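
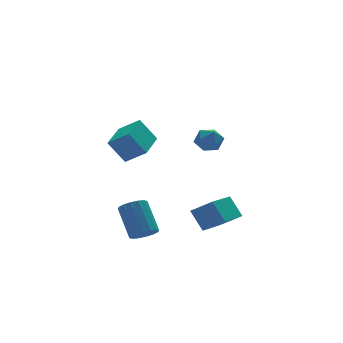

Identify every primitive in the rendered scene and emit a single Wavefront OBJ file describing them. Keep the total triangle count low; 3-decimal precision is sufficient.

v 0.834 -4.135 -1.978
v 1.535 -4.796 -1.297
v 0.607 -3.43 -1.06
v 1.308 -4.091 -0.379
v 2.232 -3.109 -2.421
v 2.933 -3.77 -1.74
v 2.005 -2.404 -1.503
v 2.706 -3.065 -0.822
v -2.112 -4.571 -1.303
v -1.749 -4.957 -0.944
v -1.725 -3.816 0.261
v -2.088 -3.429 -0.097
v -1.534 -4.776 -1.119
v -1.51 -3.635 0.086
v -1.474 -4.54 -1.344
v -1.45 -3.399 -0.139
v -1.585 -4.313 -1.558
v -1.561 -3.171 -0.352
v -1.837 -4.154 -1.703
v -1.813 -3.013 -0.498
v -2.163 -4.107 -1.741
v -2.138 -2.966 -0.536
v -2.475 -4.184 -1.661
v -2.451 -3.043 -0.456
v -2.69 -4.365 -1.486
v -2.666 -3.224 -0.281
v -2.75 -4.601 -1.261
v -2.726 -3.46 -0.056
v -2.639 -4.829 -1.048
v -2.615 -3.687 0.158
v -2.387 -4.987 -0.902
v -2.363 -3.846 0.303
v -2.062 -5.034 -0.864
v -2.037 -3.893 0.341
v -2.2 -2.985 2.258
v -1.536 -3.634 2.901
v -2.794 -2.561 3.298
v -2.129 -3.21 3.941
v -1.091 -1.73 2.379
v -0.426 -2.379 3.022
v -1.684 -1.306 3.419
v -1.02 -1.955 4.062
v 3.788 1.58 0.808
v 4.22 1.202 1.269
v 3.34 0.558 0.391
v 3.772 0.18 0.852
v 3.215 0.582 1.116
v 3.492 1.213 1.374
v 4.068 0.547 0.286
v 4.345 1.178 0.544
v 4.394 0.564 0.946
v 3.866 0.585 1.459
v 3.694 1.175 0.201
v 3.166 1.196 0.714
f 2 4 1
f 5 2 1
f 1 4 3
f 3 5 1
f 2 8 4
f 6 2 5
f 6 8 2
f 4 8 3
f 7 5 3
f 3 8 7
f 7 6 5
f 8 6 7
f 10 9 13
f 10 13 11
f 11 13 14
f 11 14 12
f 13 9 15
f 13 15 14
f 14 15 16
f 14 16 12
f 15 9 17
f 15 17 16
f 16 17 18
f 16 18 12
f 17 9 19
f 17 19 18
f 18 19 20
f 18 20 12
f 19 9 21
f 19 21 20
f 20 21 22
f 20 22 12
f 21 9 23
f 21 23 22
f 22 23 24
f 22 24 12
f 23 9 25
f 23 25 24
f 24 25 26
f 24 26 12
f 25 9 27
f 25 27 26
f 26 27 28
f 26 28 12
f 27 9 29
f 27 29 28
f 28 29 30
f 28 30 12
f 29 9 31
f 29 31 30
f 30 31 32
f 30 32 12
f 31 9 33
f 31 33 32
f 32 33 34
f 32 34 12
f 33 9 10
f 33 10 34
f 34 10 11
f 34 11 12
f 36 38 35
f 39 36 35
f 35 38 37
f 37 39 35
f 36 42 38
f 40 36 39
f 40 42 36
f 38 42 37
f 41 39 37
f 37 42 41
f 41 40 39
f 42 40 41
f 43 54 48
f 43 48 44
f 43 44 50
f 43 50 53
f 43 53 54
f 44 48 52
f 48 54 47
f 54 53 45
f 53 50 49
f 50 44 51
f 46 52 47
f 46 47 45
f 46 45 49
f 46 49 51
f 46 51 52
f 47 52 48
f 45 47 54
f 49 45 53
f 51 49 50
f 52 51 44



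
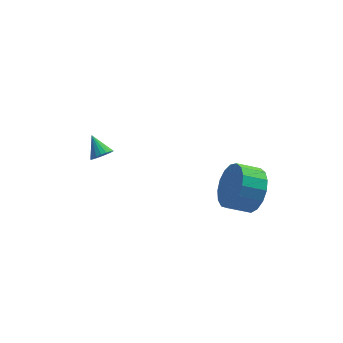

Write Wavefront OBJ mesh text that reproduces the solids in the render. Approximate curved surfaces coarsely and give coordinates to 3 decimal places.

v 3.987 -3.242 2.583
v 4.439 -3.54 3.505
v 3.446 -3.515 4
v 2.993 -3.218 3.077
v 4.459 -3.029 3.519
v 3.465 -3.004 4.014
v 4.37 -2.566 3.318
v 3.377 -2.541 3.813
v 4.193 -2.258 2.948
v 3.2 -2.234 3.443
v 3.97 -2.176 2.495
v 2.976 -2.151 2.99
v 3.75 -2.338 2.062
v 2.756 -2.313 2.557
v 3.584 -2.707 1.748
v 2.591 -2.683 2.243
v 3.511 -3.199 1.625
v 2.517 -3.174 2.12
v 3.546 -3.701 1.722
v 2.553 -3.676 2.217
v 3.683 -4.097 2.016
v 2.69 -4.073 2.511
v 3.889 -4.298 2.439
v 2.896 -4.274 2.934
v 4.117 -4.257 2.896
v 3.124 -4.232 3.391
v 4.316 -3.983 3.28
v 3.323 -3.959 3.775
v -1.512 1.776 0.865
v -1.062 2.047 0.738
v -1.828 2.604 1.515
v -1.218 2.119 0.57
v -1.432 2.124 0.46
v -1.661 2.059 0.43
v -1.861 1.939 0.487
v -1.992 1.786 0.618
v -2.028 1.631 0.798
v -1.961 1.504 0.992
v -1.806 1.432 1.16
v -1.592 1.427 1.27
v -1.362 1.492 1.299
v -1.162 1.613 1.243
v -1.031 1.766 1.112
v -0.996 1.921 0.931
f 2 1 5
f 2 5 3
f 3 5 6
f 3 6 4
f 5 1 7
f 5 7 6
f 6 7 8
f 6 8 4
f 7 1 9
f 7 9 8
f 8 9 10
f 8 10 4
f 9 1 11
f 9 11 10
f 10 11 12
f 10 12 4
f 11 1 13
f 11 13 12
f 12 13 14
f 12 14 4
f 13 1 15
f 13 15 14
f 14 15 16
f 14 16 4
f 15 1 17
f 15 17 16
f 16 17 18
f 16 18 4
f 17 1 19
f 17 19 18
f 18 19 20
f 18 20 4
f 19 1 21
f 19 21 20
f 20 21 22
f 20 22 4
f 21 1 23
f 21 23 22
f 22 23 24
f 22 24 4
f 23 1 25
f 23 25 24
f 24 25 26
f 24 26 4
f 25 1 27
f 25 27 26
f 26 27 28
f 26 28 4
f 27 1 2
f 27 2 28
f 28 2 3
f 28 3 4
f 30 29 32
f 30 32 31
f 32 29 33
f 32 33 31
f 33 29 34
f 33 34 31
f 34 29 35
f 34 35 31
f 35 29 36
f 35 36 31
f 36 29 37
f 36 37 31
f 37 29 38
f 37 38 31
f 38 29 39
f 38 39 31
f 39 29 40
f 39 40 31
f 40 29 41
f 40 41 31
f 41 29 42
f 41 42 31
f 42 29 43
f 42 43 31
f 43 29 44
f 43 44 31
f 44 29 30
f 44 30 31



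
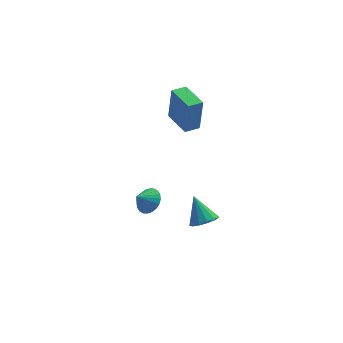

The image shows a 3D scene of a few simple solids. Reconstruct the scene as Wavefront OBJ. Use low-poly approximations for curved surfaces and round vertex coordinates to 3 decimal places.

v -0.096 -3.838 -2.59
v 0.716 -3.894 -2.257
v -0.604 -2.882 -1.19
v 0.709 -3.486 -2.539
v 0.445 -3.19 -2.837
v 0.01 -3.099 -3.056
v -0.459 -3.243 -3.128
v -0.813 -3.576 -3.029
v -0.939 -3.992 -2.79
v -0.798 -4.359 -2.488
v -0.434 -4.561 -2.219
v 0.037 -4.533 -2.067
v 0.466 -4.285 -2.081
v -2.969 -0.65 -3.58
v -2.604 -0.076 -3.006
v -3.691 -0.97 -2.8
v -2.849 0.122 -3.152
v -3.113 0.201 -3.364
v -3.355 0.152 -3.608
v -3.537 -0.02 -3.848
v -3.634 -0.288 -4.047
v -3.629 -0.611 -4.175
v -3.523 -0.939 -4.213
v -3.333 -1.224 -4.154
v -3.088 -1.421 -4.007
v -2.824 -1.501 -3.796
v -2.583 -1.451 -3.551
v -2.4 -1.28 -3.311
v -2.304 -1.012 -3.112
v -2.309 -0.689 -2.984
v -2.414 -0.36 -2.947
v -0.926 -1.007 2.909
v -0.739 -0.962 5.1
v -1.716 0.654 2.942
v -1.528 0.7 5.133
v -0.072 -0.6 2.827
v 0.116 -0.554 5.018
v -0.861 1.062 2.86
v -0.674 1.107 5.051
f 2 1 4
f 2 4 3
f 4 1 5
f 4 5 3
f 5 1 6
f 5 6 3
f 6 1 7
f 6 7 3
f 7 1 8
f 7 8 3
f 8 1 9
f 8 9 3
f 9 1 10
f 9 10 3
f 10 1 11
f 10 11 3
f 11 1 12
f 11 12 3
f 12 1 13
f 12 13 3
f 13 1 2
f 13 2 3
f 15 14 17
f 15 17 16
f 17 14 18
f 17 18 16
f 18 14 19
f 18 19 16
f 19 14 20
f 19 20 16
f 20 14 21
f 20 21 16
f 21 14 22
f 21 22 16
f 22 14 23
f 22 23 16
f 23 14 24
f 23 24 16
f 24 14 25
f 24 25 16
f 25 14 26
f 25 26 16
f 26 14 27
f 26 27 16
f 27 14 28
f 27 28 16
f 28 14 29
f 28 29 16
f 29 14 30
f 29 30 16
f 30 14 31
f 30 31 16
f 31 14 15
f 31 15 16
f 33 35 32
f 36 33 32
f 32 35 34
f 34 36 32
f 33 39 35
f 37 33 36
f 37 39 33
f 35 39 34
f 38 36 34
f 34 39 38
f 38 37 36
f 39 37 38



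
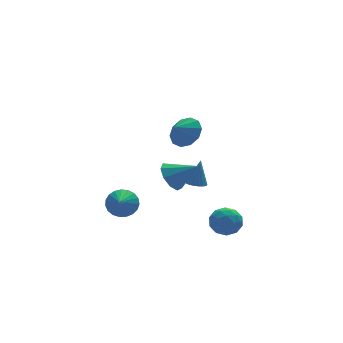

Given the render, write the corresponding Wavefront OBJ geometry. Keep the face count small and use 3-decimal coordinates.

v -1.002 0.859 -1.607
v -0.249 1.186 -2.278
v 0.282 0.021 -0.573
v -0.347 1.679 -1.756
v -0.752 1.789 -1.164
v -1.274 1.464 -0.78
v -1.668 0.856 -0.783
v -1.751 0.249 -1.171
v -1.484 -0.072 -1.764
v -0.991 0.042 -2.283
v -0.503 0.539 -2.486
v 1.271 -1.819 -4.197
v 1.717 -2.346 -3.447
v -0.057 -2.794 -4.093
v 0.389 -3.321 -3.343
v 0.088 -2.36 -3.182
v 0.908 -1.758 -3.246
v 0.752 -3.382 -4.294
v 1.572 -2.78 -4.358
v 1.396 -3.313 -3.507
v 0.986 -2.681 -2.819
v 0.674 -2.459 -4.721
v 0.264 -1.827 -4.033
v 1.61 -1.997 -3.831
v 0.05 -3.143 -3.709
v -0.127 -2.578 -3.614
v 0.135 -2.888 -3.173
v 1.135 -1.651 -3.713
v 1.397 -1.961 -3.272
v 0.44 -1.969 -3.116
v 0.263 -3.179 -4.268
v 0.525 -3.489 -3.827
v 1.525 -2.252 -4.367
v 1.787 -2.562 -3.926
v 1.22 -3.171 -4.424
v 1.684 -2.875 -3.425
v 0.903 -3.448 -3.364
v 1.116 -3.484 -3.923
v 1.599 -3.13 -3.961
v 1.443 -2.504 -3.021
v 0.662 -3.077 -2.96
v 0.485 -2.512 -2.865
v 0.968 -2.158 -2.903
v 1.254 -3.072 -3.056
v 0.998 -2.063 -4.58
v 0.217 -2.636 -4.519
v 0.692 -2.982 -4.637
v 1.175 -2.628 -4.675
v 0.757 -1.692 -4.176
v -0.024 -2.265 -4.115
v 0.061 -2.01 -3.579
v 0.544 -1.656 -3.617
v 0.406 -2.068 -4.484
v -3.306 2.666 -4.291
v -2.623 2.026 -4.614
v -3.914 1.574 -3.409
v -2.439 2.19 -4.284
v -2.404 2.435 -3.956
v -2.525 2.721 -3.685
v -2.782 2.997 -3.52
v -3.129 3.216 -3.487
v -3.506 3.34 -3.594
v -3.85 3.348 -3.821
v -4.099 3.237 -4.13
v -4.211 3.028 -4.466
v -4.167 2.756 -4.772
v -3.974 2.469 -4.995
v -3.665 2.216 -5.096
v -3.295 2.041 -5.058
v -2.926 1.974 -4.888
v -1.321 -1.885 3.519
v -0.807 -1.36 4.283
v -2.079 -2.135 4.201
v -1.213 -0.939 3.987
v -1.66 -0.88 3.512
v -1.978 -1.205 3.039
v -2.045 -1.789 2.75
v -1.835 -2.41 2.755
v -1.429 -2.83 3.051
v -0.982 -2.889 3.526
v -0.664 -2.564 3.999
v -0.598 -1.98 4.288
v 1.525 3.147 -4.058
v 2.077 3.449 -4.256
v 1.955 3.473 -2.362
v 1.882 3.668 -4.249
v 1.616 3.784 -4.204
v 1.332 3.774 -4.13
v 1.086 3.64 -4.042
v 0.927 3.408 -3.957
v 0.887 3.124 -3.892
v 0.972 2.845 -3.86
v 1.168 2.626 -3.867
v 1.434 2.51 -3.912
v 1.718 2.52 -3.986
v 1.964 2.654 -4.075
v 2.123 2.886 -4.159
v 2.163 3.17 -4.224
f 2 1 4
f 2 4 3
f 4 1 5
f 4 5 3
f 5 1 6
f 5 6 3
f 6 1 7
f 6 7 3
f 7 1 8
f 7 8 3
f 8 1 9
f 8 9 3
f 9 1 10
f 9 10 3
f 10 1 11
f 10 11 3
f 11 1 2
f 11 2 3
f 12 49 28
f 49 23 52
f 28 52 17
f 49 52 28
f 12 28 24
f 28 17 29
f 24 29 13
f 28 29 24
f 12 24 33
f 24 13 34
f 33 34 19
f 24 34 33
f 12 33 45
f 33 19 48
f 45 48 22
f 33 48 45
f 12 45 49
f 45 22 53
f 49 53 23
f 45 53 49
f 13 29 40
f 29 17 43
f 40 43 21
f 29 43 40
f 17 52 30
f 52 23 51
f 30 51 16
f 52 51 30
f 23 53 50
f 53 22 46
f 50 46 14
f 53 46 50
f 22 48 47
f 48 19 35
f 47 35 18
f 48 35 47
f 19 34 39
f 34 13 36
f 39 36 20
f 34 36 39
f 15 41 27
f 41 21 42
f 27 42 16
f 41 42 27
f 15 27 25
f 27 16 26
f 25 26 14
f 27 26 25
f 15 25 32
f 25 14 31
f 32 31 18
f 25 31 32
f 15 32 37
f 32 18 38
f 37 38 20
f 32 38 37
f 15 37 41
f 37 20 44
f 41 44 21
f 37 44 41
f 16 42 30
f 42 21 43
f 30 43 17
f 42 43 30
f 14 26 50
f 26 16 51
f 50 51 23
f 26 51 50
f 18 31 47
f 31 14 46
f 47 46 22
f 31 46 47
f 20 38 39
f 38 18 35
f 39 35 19
f 38 35 39
f 21 44 40
f 44 20 36
f 40 36 13
f 44 36 40
f 55 54 57
f 55 57 56
f 57 54 58
f 57 58 56
f 58 54 59
f 58 59 56
f 59 54 60
f 59 60 56
f 60 54 61
f 60 61 56
f 61 54 62
f 61 62 56
f 62 54 63
f 62 63 56
f 63 54 64
f 63 64 56
f 64 54 65
f 64 65 56
f 65 54 66
f 65 66 56
f 66 54 67
f 66 67 56
f 67 54 68
f 67 68 56
f 68 54 69
f 68 69 56
f 69 54 70
f 69 70 56
f 70 54 55
f 70 55 56
f 72 71 74
f 72 74 73
f 74 71 75
f 74 75 73
f 75 71 76
f 75 76 73
f 76 71 77
f 76 77 73
f 77 71 78
f 77 78 73
f 78 71 79
f 78 79 73
f 79 71 80
f 79 80 73
f 80 71 81
f 80 81 73
f 81 71 82
f 81 82 73
f 82 71 72
f 82 72 73
f 84 83 86
f 84 86 85
f 86 83 87
f 86 87 85
f 87 83 88
f 87 88 85
f 88 83 89
f 88 89 85
f 89 83 90
f 89 90 85
f 90 83 91
f 90 91 85
f 91 83 92
f 91 92 85
f 92 83 93
f 92 93 85
f 93 83 94
f 93 94 85
f 94 83 95
f 94 95 85
f 95 83 96
f 95 96 85
f 96 83 97
f 96 97 85
f 97 83 98
f 97 98 85
f 98 83 84
f 98 84 85



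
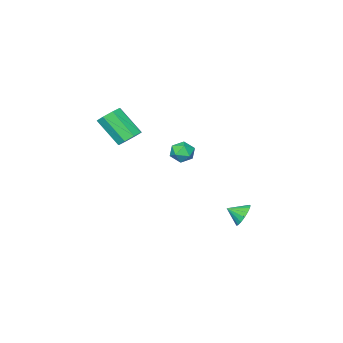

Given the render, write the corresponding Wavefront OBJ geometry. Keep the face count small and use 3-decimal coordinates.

v 0.509 1.183 0.432
v 1.252 1.071 0.333
v 0.548 0.529 1.467
v 1.291 0.417 1.368
v 1.031 1.108 1.538
v 1.007 1.512 0.898
v 0.793 0.088 0.902
v 0.769 0.492 0.262
v 1.427 0.394 0.624
v 1.574 1.024 1.016
v 0.226 0.576 0.784
v 0.373 1.206 1.176
v -1.657 2.881 -4.035
v -1.019 3.17 -4.422
v -1.063 2.199 -3.565
v -1.034 3.378 -4.101
v -1.191 3.473 -3.765
v -1.455 3.432 -3.491
v -1.766 3.265 -3.341
v -2.051 3.01 -3.351
v -2.246 2.725 -3.517
v -2.307 2.477 -3.802
v -2.218 2.321 -4.14
v -2.001 2.293 -4.454
v -1.705 2.4 -4.673
v -1.398 2.618 -4.745
v -1.151 2.896 -4.654
v 3.391 -0.517 2.247
v 3.778 -0.969 1.729
v 4.137 -2.296 3.154
v 3.749 -1.843 3.673
v 4.141 -0.573 2.006
v 4.5 -1.899 3.432
v 4.064 -0.144 2.425
v 4.423 -1.47 3.851
v 3.592 0.067 2.74
v 3.951 -1.259 4.165
v 3.003 -0.064 2.766
v 3.362 -1.391 4.191
v 2.64 -0.461 2.488
v 2.999 -1.787 3.914
v 2.717 -0.89 2.069
v 3.076 -2.216 3.495
v 3.189 -1.101 1.755
v 3.548 -2.427 3.18
f 1 12 6
f 1 6 2
f 1 2 8
f 1 8 11
f 1 11 12
f 2 6 10
f 6 12 5
f 12 11 3
f 11 8 7
f 8 2 9
f 4 10 5
f 4 5 3
f 4 3 7
f 4 7 9
f 4 9 10
f 5 10 6
f 3 5 12
f 7 3 11
f 9 7 8
f 10 9 2
f 14 13 16
f 14 16 15
f 16 13 17
f 16 17 15
f 17 13 18
f 17 18 15
f 18 13 19
f 18 19 15
f 19 13 20
f 19 20 15
f 20 13 21
f 20 21 15
f 21 13 22
f 21 22 15
f 22 13 23
f 22 23 15
f 23 13 24
f 23 24 15
f 24 13 25
f 24 25 15
f 25 13 26
f 25 26 15
f 26 13 27
f 26 27 15
f 27 13 14
f 27 14 15
f 29 28 32
f 29 32 30
f 30 32 33
f 30 33 31
f 32 28 34
f 32 34 33
f 33 34 35
f 33 35 31
f 34 28 36
f 34 36 35
f 35 36 37
f 35 37 31
f 36 28 38
f 36 38 37
f 37 38 39
f 37 39 31
f 38 28 40
f 38 40 39
f 39 40 41
f 39 41 31
f 40 28 42
f 40 42 41
f 41 42 43
f 41 43 31
f 42 28 44
f 42 44 43
f 43 44 45
f 43 45 31
f 44 28 29
f 44 29 45
f 45 29 30
f 45 30 31



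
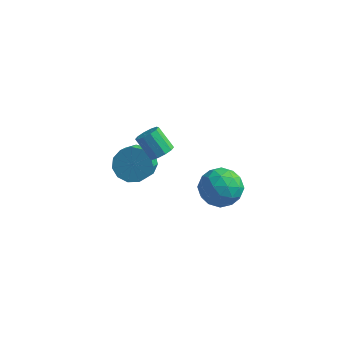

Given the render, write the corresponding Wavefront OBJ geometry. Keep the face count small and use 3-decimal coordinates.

v 2.854 -1.964 -0.467
v 3.431 -2.544 0.366
v 1.269 -2.076 0.554
v 1.846 -2.656 1.387
v 2.074 -1.527 1.197
v 3.054 -1.458 0.566
v 1.646 -3.162 0.354
v 2.626 -3.093 -0.277
v 2.684 -3.284 0.873
v 2.949 -2.274 1.394
v 1.751 -2.346 -0.474
v 2.016 -1.336 0.047
v 3.281 -2.245 -0.14
v 1.419 -2.375 1.06
v 1.553 -1.712 0.949
v 1.892 -2.053 1.438
v 3.06 -1.606 -0.023
v 3.399 -1.947 0.467
v 2.602 -1.349 0.955
v 1.301 -2.673 0.453
v 1.64 -3.014 0.943
v 2.808 -2.567 -0.518
v 3.147 -2.908 -0.029
v 2.098 -3.271 -0.035
v 3.182 -3.021 0.647
v 2.25 -3.086 1.248
v 2.133 -3.383 0.641
v 2.709 -3.343 0.27
v 3.337 -2.427 0.953
v 2.406 -2.492 1.554
v 2.54 -1.829 1.442
v 3.116 -1.788 1.071
v 2.899 -2.862 1.252
v 2.294 -2.128 -0.634
v 1.363 -2.193 -0.033
v 1.584 -2.832 -0.151
v 2.16 -2.791 -0.522
v 2.45 -1.534 -0.328
v 1.518 -1.599 0.273
v 1.991 -1.277 0.65
v 2.567 -1.237 0.279
v 1.801 -1.758 -0.332
v -3.721 1.776 -3.619
v -2.67 1.971 -3.567
v -2.528 1.02 -2.85
v -3.579 0.824 -2.901
v -2.922 2.277 -3.113
v -2.78 1.325 -2.395
v -3.428 2.423 -2.819
v -3.286 1.472 -2.101
v -4.027 2.364 -2.779
v -3.885 1.412 -2.061
v -4.528 2.118 -3.005
v -4.386 1.167 -2.288
v -4.774 1.763 -3.427
v -4.632 0.812 -2.709
v -4.685 1.413 -3.909
v -4.543 0.461 -3.192
v -4.29 1.177 -4.299
v -4.148 0.226 -3.582
v -3.715 1.132 -4.473
v -3.573 0.181 -3.756
v -3.141 1.291 -4.376
v -2.999 0.34 -3.659
v -2.752 1.604 -4.038
v -2.61 0.652 -3.321
v -0.851 -1.81 1.502
v -0.396 -1.443 1.809
v -1.295 -1.163 2.805
v -1.749 -1.53 2.498
v -0.603 -1.201 1.555
v -1.501 -0.92 2.55
v -0.904 -1.191 1.28
v -1.803 -0.911 2.275
v -1.185 -1.418 1.09
v -2.084 -1.137 2.085
v -1.338 -1.794 1.058
v -2.237 -1.514 2.053
v -1.305 -2.177 1.195
v -2.204 -1.897 2.191
v -1.099 -2.42 1.45
v -1.997 -2.139 2.445
v -0.797 -2.429 1.725
v -1.696 -2.149 2.72
v -0.516 -2.203 1.915
v -1.415 -1.922 2.91
v -0.363 -1.826 1.947
v -1.262 -1.546 2.942
f 1 38 17
f 38 12 41
f 17 41 6
f 38 41 17
f 1 17 13
f 17 6 18
f 13 18 2
f 17 18 13
f 1 13 22
f 13 2 23
f 22 23 8
f 13 23 22
f 1 22 34
f 22 8 37
f 34 37 11
f 22 37 34
f 1 34 38
f 34 11 42
f 38 42 12
f 34 42 38
f 2 18 29
f 18 6 32
f 29 32 10
f 18 32 29
f 6 41 19
f 41 12 40
f 19 40 5
f 41 40 19
f 12 42 39
f 42 11 35
f 39 35 3
f 42 35 39
f 11 37 36
f 37 8 24
f 36 24 7
f 37 24 36
f 8 23 28
f 23 2 25
f 28 25 9
f 23 25 28
f 4 30 16
f 30 10 31
f 16 31 5
f 30 31 16
f 4 16 14
f 16 5 15
f 14 15 3
f 16 15 14
f 4 14 21
f 14 3 20
f 21 20 7
f 14 20 21
f 4 21 26
f 21 7 27
f 26 27 9
f 21 27 26
f 4 26 30
f 26 9 33
f 30 33 10
f 26 33 30
f 5 31 19
f 31 10 32
f 19 32 6
f 31 32 19
f 3 15 39
f 15 5 40
f 39 40 12
f 15 40 39
f 7 20 36
f 20 3 35
f 36 35 11
f 20 35 36
f 9 27 28
f 27 7 24
f 28 24 8
f 27 24 28
f 10 33 29
f 33 9 25
f 29 25 2
f 33 25 29
f 44 43 47
f 44 47 45
f 45 47 48
f 45 48 46
f 47 43 49
f 47 49 48
f 48 49 50
f 48 50 46
f 49 43 51
f 49 51 50
f 50 51 52
f 50 52 46
f 51 43 53
f 51 53 52
f 52 53 54
f 52 54 46
f 53 43 55
f 53 55 54
f 54 55 56
f 54 56 46
f 55 43 57
f 55 57 56
f 56 57 58
f 56 58 46
f 57 43 59
f 57 59 58
f 58 59 60
f 58 60 46
f 59 43 61
f 59 61 60
f 60 61 62
f 60 62 46
f 61 43 63
f 61 63 62
f 62 63 64
f 62 64 46
f 63 43 65
f 63 65 64
f 64 65 66
f 64 66 46
f 65 43 44
f 65 44 66
f 66 44 45
f 66 45 46
f 68 67 71
f 68 71 69
f 69 71 72
f 69 72 70
f 71 67 73
f 71 73 72
f 72 73 74
f 72 74 70
f 73 67 75
f 73 75 74
f 74 75 76
f 74 76 70
f 75 67 77
f 75 77 76
f 76 77 78
f 76 78 70
f 77 67 79
f 77 79 78
f 78 79 80
f 78 80 70
f 79 67 81
f 79 81 80
f 80 81 82
f 80 82 70
f 81 67 83
f 81 83 82
f 82 83 84
f 82 84 70
f 83 67 85
f 83 85 84
f 84 85 86
f 84 86 70
f 85 67 87
f 85 87 86
f 86 87 88
f 86 88 70
f 87 67 68
f 87 68 88
f 88 68 69
f 88 69 70



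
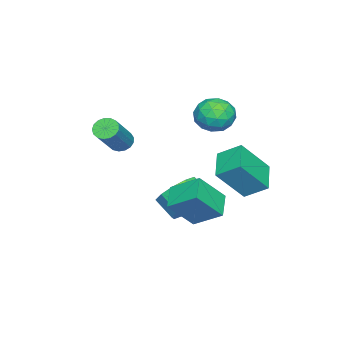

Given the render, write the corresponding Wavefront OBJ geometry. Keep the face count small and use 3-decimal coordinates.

v -0.647 -1.58 0.56
v -0.235 -1.479 0.136
v 1.26 -1.46 1.597
v 0.847 -1.56 2.02
v -0.316 -1.216 0.216
v 1.178 -1.196 1.677
v -0.474 -1.036 0.375
v 1.021 -1.016 1.836
v -0.671 -0.98 0.576
v 0.823 -0.961 2.037
v -0.863 -1.062 0.774
v 0.632 -1.043 2.234
v -1.005 -1.263 0.922
v 0.489 -1.243 2.383
v -1.066 -1.536 0.987
v 0.429 -1.516 2.448
v -1.03 -1.819 0.955
v 0.464 -1.8 2.415
v -0.907 -2.047 0.832
v 0.588 -2.028 2.292
v -0.724 -2.168 0.646
v 0.77 -2.149 2.107
v -0.524 -2.155 0.441
v 0.971 -2.135 1.902
v -0.352 -2.009 0.263
v 1.143 -1.99 1.724
v -0.247 -1.765 0.153
v 1.247 -1.746 1.614
v -2.469 2.459 2.264
v -1.787 3.069 1.918
v -1.373 1.731 3.142
v -0.691 2.341 2.796
v -1.386 2.675 3.397
v -2.064 3.125 2.855
v -1.096 1.675 2.205
v -1.774 2.125 1.663
v -0.939 2.585 1.882
v -1.118 3.202 2.619
v -2.042 1.598 2.441
v -2.221 2.215 3.178
v -2.224 2.828 2.014
v -0.936 1.972 3.046
v -1.344 2.168 3.399
v -0.944 2.527 3.196
v -2.387 2.861 2.564
v -1.986 3.219 2.361
v -1.751 2.987 3.23
v -1.174 1.581 2.699
v -0.773 1.939 2.496
v -2.216 2.273 1.864
v -1.816 2.632 1.661
v -1.409 1.813 1.83
v -1.325 2.902 1.79
v -0.68 2.474 2.306
v -0.918 2.083 1.959
v -1.317 2.347 1.64
v -1.431 3.265 2.223
v -0.786 2.837 2.739
v -1.195 3.033 3.092
v -1.593 3.298 2.773
v -0.932 2.98 2.202
v -2.374 1.963 2.321
v -1.729 1.535 2.837
v -1.567 1.502 2.287
v -1.965 1.767 1.968
v -2.48 2.326 2.754
v -1.835 1.898 3.27
v -1.843 2.453 3.42
v -2.242 2.717 3.101
v -2.228 1.82 2.858
v -3.25 3.169 -1.803
v -3.373 4.241 -1.095
v -1.864 3.68 -2.335
v -1.987 4.751 -1.627
v -2.293 2.229 -0.213
v -2.416 3.3 0.495
v -0.907 2.739 -0.745
v -1.03 3.811 -0.037
v 2.187 2.025 -0.062
v 2.153 3.311 0.748
v 1.335 2.824 -1.366
v 1.301 4.11 -0.556
v 3.279 2.37 -0.564
v 3.245 3.656 0.246
v 2.427 3.169 -1.868
v 2.393 4.455 -1.058
v -0.705 1.767 -2.805
v 0.148 1.989 -2.165
v -0.161 1.076 -1.434
v -1.015 0.853 -2.075
v -0.378 2.346 -1.942
v -0.688 1.432 -1.211
v -1.029 2.481 -2.048
v -1.339 1.568 -1.318
v -1.556 2.344 -2.444
v -1.866 1.43 -1.714
v -1.759 1.986 -2.978
v -2.069 1.072 -2.248
v -1.559 1.544 -3.446
v -1.868 0.631 -2.715
v -1.032 1.188 -3.669
v -1.342 0.274 -2.938
v -0.381 1.052 -3.562
v -0.691 0.139 -2.832
v 0.146 1.19 -3.166
v -0.164 0.276 -2.436
v 0.349 1.548 -2.632
v 0.039 0.634 -1.902
f 2 1 5
f 2 5 3
f 3 5 6
f 3 6 4
f 5 1 7
f 5 7 6
f 6 7 8
f 6 8 4
f 7 1 9
f 7 9 8
f 8 9 10
f 8 10 4
f 9 1 11
f 9 11 10
f 10 11 12
f 10 12 4
f 11 1 13
f 11 13 12
f 12 13 14
f 12 14 4
f 13 1 15
f 13 15 14
f 14 15 16
f 14 16 4
f 15 1 17
f 15 17 16
f 16 17 18
f 16 18 4
f 17 1 19
f 17 19 18
f 18 19 20
f 18 20 4
f 19 1 21
f 19 21 20
f 20 21 22
f 20 22 4
f 21 1 23
f 21 23 22
f 22 23 24
f 22 24 4
f 23 1 25
f 23 25 24
f 24 25 26
f 24 26 4
f 25 1 27
f 25 27 26
f 26 27 28
f 26 28 4
f 27 1 2
f 27 2 28
f 28 2 3
f 28 3 4
f 29 66 45
f 66 40 69
f 45 69 34
f 66 69 45
f 29 45 41
f 45 34 46
f 41 46 30
f 45 46 41
f 29 41 50
f 41 30 51
f 50 51 36
f 41 51 50
f 29 50 62
f 50 36 65
f 62 65 39
f 50 65 62
f 29 62 66
f 62 39 70
f 66 70 40
f 62 70 66
f 30 46 57
f 46 34 60
f 57 60 38
f 46 60 57
f 34 69 47
f 69 40 68
f 47 68 33
f 69 68 47
f 40 70 67
f 70 39 63
f 67 63 31
f 70 63 67
f 39 65 64
f 65 36 52
f 64 52 35
f 65 52 64
f 36 51 56
f 51 30 53
f 56 53 37
f 51 53 56
f 32 58 44
f 58 38 59
f 44 59 33
f 58 59 44
f 32 44 42
f 44 33 43
f 42 43 31
f 44 43 42
f 32 42 49
f 42 31 48
f 49 48 35
f 42 48 49
f 32 49 54
f 49 35 55
f 54 55 37
f 49 55 54
f 32 54 58
f 54 37 61
f 58 61 38
f 54 61 58
f 33 59 47
f 59 38 60
f 47 60 34
f 59 60 47
f 31 43 67
f 43 33 68
f 67 68 40
f 43 68 67
f 35 48 64
f 48 31 63
f 64 63 39
f 48 63 64
f 37 55 56
f 55 35 52
f 56 52 36
f 55 52 56
f 38 61 57
f 61 37 53
f 57 53 30
f 61 53 57
f 72 74 71
f 75 72 71
f 71 74 73
f 73 75 71
f 72 78 74
f 76 72 75
f 76 78 72
f 74 78 73
f 77 75 73
f 73 78 77
f 77 76 75
f 78 76 77
f 80 82 79
f 83 80 79
f 79 82 81
f 81 83 79
f 80 86 82
f 84 80 83
f 84 86 80
f 82 86 81
f 85 83 81
f 81 86 85
f 85 84 83
f 86 84 85
f 88 87 91
f 88 91 89
f 89 91 92
f 89 92 90
f 91 87 93
f 91 93 92
f 92 93 94
f 92 94 90
f 93 87 95
f 93 95 94
f 94 95 96
f 94 96 90
f 95 87 97
f 95 97 96
f 96 97 98
f 96 98 90
f 97 87 99
f 97 99 98
f 98 99 100
f 98 100 90
f 99 87 101
f 99 101 100
f 100 101 102
f 100 102 90
f 101 87 103
f 101 103 102
f 102 103 104
f 102 104 90
f 103 87 105
f 103 105 104
f 104 105 106
f 104 106 90
f 105 87 107
f 105 107 106
f 106 107 108
f 106 108 90
f 107 87 88
f 107 88 108
f 108 88 89
f 108 89 90



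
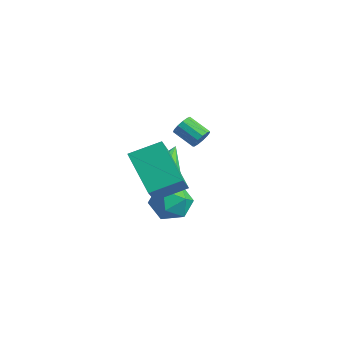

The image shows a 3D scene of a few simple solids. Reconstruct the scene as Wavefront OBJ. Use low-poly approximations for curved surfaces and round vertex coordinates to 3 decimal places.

v 1.037 -2.547 0.017
v -0.617 -2.296 1.253
v 1.608 -1.304 0.528
v -0.046 -1.053 1.763
v 1.946 -3.547 1.437
v 0.292 -3.296 2.672
v 2.517 -2.304 1.947
v 0.863 -2.053 3.183
v -1.101 0.43 -1.574
v -0.206 -0.015 -1.774
v -1.774 -0.345 -2.866
v -0.879 -0.79 -3.066
v -1.404 -1.053 -2.232
v -0.988 -0.574 -1.434
v -0.992 0.214 -3.206
v -0.576 0.693 -2.408
v -0.138 -0.148 -2.782
v -0.393 -0.931 -2.181
v -1.587 0.571 -2.459
v -1.842 -0.212 -1.858
v -2.64 2.748 -0.581
v -2.387 2.337 -0.34
v -3.368 2.04 0.182
v -3.62 2.452 -0.059
v -2.359 2.575 -0.153
v -3.34 2.278 0.369
v -2.421 2.869 -0.102
v -3.402 2.572 0.42
v -2.552 3.124 -0.203
v -3.533 2.827 0.319
v -2.711 3.26 -0.424
v -3.692 2.963 0.098
v -2.847 3.234 -0.695
v -3.828 2.937 -0.173
v -2.917 3.053 -0.93
v -3.898 2.756 -0.408
v -2.899 2.776 -1.054
v -3.88 2.479 -0.532
v -2.799 2.49 -1.027
v -3.78 2.193 -0.506
v -2.648 2.286 -0.859
v -3.629 1.989 -0.338
v -2.494 2.229 -0.603
v -3.475 1.932 -0.081
v -2.217 0.326 -1.48
v -1.79 0.232 -0.774
v -3.043 1.674 -0.8
v -1.525 0.548 -1.079
v -1.524 0.78 -1.537
v -1.788 0.838 -1.973
v -2.216 0.701 -2.22
v -2.644 0.42 -2.185
v -2.909 0.104 -1.88
v -2.91 -0.127 -1.423
v -2.646 -0.185 -0.987
v -2.219 -0.048 -0.739
f 2 4 1
f 5 2 1
f 1 4 3
f 3 5 1
f 2 8 4
f 6 2 5
f 6 8 2
f 4 8 3
f 7 5 3
f 3 8 7
f 7 6 5
f 8 6 7
f 9 20 14
f 9 14 10
f 9 10 16
f 9 16 19
f 9 19 20
f 10 14 18
f 14 20 13
f 20 19 11
f 19 16 15
f 16 10 17
f 12 18 13
f 12 13 11
f 12 11 15
f 12 15 17
f 12 17 18
f 13 18 14
f 11 13 20
f 15 11 19
f 17 15 16
f 18 17 10
f 22 21 25
f 22 25 23
f 23 25 26
f 23 26 24
f 25 21 27
f 25 27 26
f 26 27 28
f 26 28 24
f 27 21 29
f 27 29 28
f 28 29 30
f 28 30 24
f 29 21 31
f 29 31 30
f 30 31 32
f 30 32 24
f 31 21 33
f 31 33 32
f 32 33 34
f 32 34 24
f 33 21 35
f 33 35 34
f 34 35 36
f 34 36 24
f 35 21 37
f 35 37 36
f 36 37 38
f 36 38 24
f 37 21 39
f 37 39 38
f 38 39 40
f 38 40 24
f 39 21 41
f 39 41 40
f 40 41 42
f 40 42 24
f 41 21 43
f 41 43 42
f 42 43 44
f 42 44 24
f 43 21 22
f 43 22 44
f 44 22 23
f 44 23 24
f 46 45 48
f 46 48 47
f 48 45 49
f 48 49 47
f 49 45 50
f 49 50 47
f 50 45 51
f 50 51 47
f 51 45 52
f 51 52 47
f 52 45 53
f 52 53 47
f 53 45 54
f 53 54 47
f 54 45 55
f 54 55 47
f 55 45 56
f 55 56 47
f 56 45 46
f 56 46 47



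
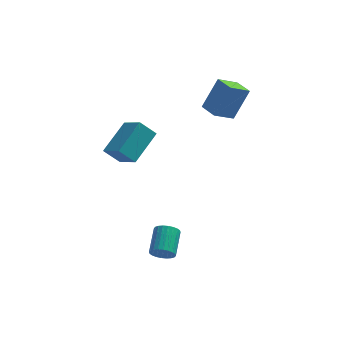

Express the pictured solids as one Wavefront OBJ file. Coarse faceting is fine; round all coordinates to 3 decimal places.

v 0.705 -4.233 -4.073
v 1.125 -4.072 -4.556
v 1.354 -2.727 -3.911
v 0.935 -2.887 -3.427
v 0.902 -3.988 -4.653
v 1.131 -2.642 -4.008
v 0.649 -3.941 -4.662
v 0.878 -2.595 -4.016
v 0.405 -3.938 -4.581
v 0.634 -2.592 -3.935
v 0.206 -3.98 -4.422
v 0.435 -2.634 -3.777
v 0.083 -4.061 -4.211
v 0.313 -2.715 -3.565
v 0.055 -4.168 -3.978
v 0.285 -2.822 -3.333
v 0.127 -4.284 -3.76
v 0.356 -2.939 -3.114
v 0.286 -4.393 -3.589
v 0.515 -3.048 -2.944
v 0.509 -4.478 -3.492
v 0.738 -3.132 -2.847
v 0.762 -4.525 -3.484
v 0.991 -3.179 -2.838
v 1.006 -4.528 -3.565
v 1.235 -3.182 -2.919
v 1.205 -4.486 -3.723
v 1.434 -3.14 -3.078
v 1.327 -4.405 -3.935
v 1.557 -3.059 -3.289
v 1.355 -4.298 -4.167
v 1.585 -2.952 -3.522
v 1.284 -4.181 -4.386
v 1.513 -2.836 -3.74
v -2.335 1.714 -1.095
v -1.29 3.297 -0.126
v -1.497 1.678 -1.94
v -0.453 3.262 -0.971
v -1.507 0.638 -0.229
v -0.463 2.222 0.74
v -0.67 0.603 -1.074
v 0.375 2.186 -0.105
v 4.268 1.902 1.297
v 3.266 1.308 2
v 3.669 2.847 1.242
v 2.668 2.253 1.945
v 5.072 2.507 2.955
v 4.071 1.913 3.658
v 4.474 3.452 2.9
v 3.472 2.858 3.603
f 2 1 5
f 2 5 3
f 3 5 6
f 3 6 4
f 5 1 7
f 5 7 6
f 6 7 8
f 6 8 4
f 7 1 9
f 7 9 8
f 8 9 10
f 8 10 4
f 9 1 11
f 9 11 10
f 10 11 12
f 10 12 4
f 11 1 13
f 11 13 12
f 12 13 14
f 12 14 4
f 13 1 15
f 13 15 14
f 14 15 16
f 14 16 4
f 15 1 17
f 15 17 16
f 16 17 18
f 16 18 4
f 17 1 19
f 17 19 18
f 18 19 20
f 18 20 4
f 19 1 21
f 19 21 20
f 20 21 22
f 20 22 4
f 21 1 23
f 21 23 22
f 22 23 24
f 22 24 4
f 23 1 25
f 23 25 24
f 24 25 26
f 24 26 4
f 25 1 27
f 25 27 26
f 26 27 28
f 26 28 4
f 27 1 29
f 27 29 28
f 28 29 30
f 28 30 4
f 29 1 31
f 29 31 30
f 30 31 32
f 30 32 4
f 31 1 33
f 31 33 32
f 32 33 34
f 32 34 4
f 33 1 2
f 33 2 34
f 34 2 3
f 34 3 4
f 36 38 35
f 39 36 35
f 35 38 37
f 37 39 35
f 36 42 38
f 40 36 39
f 40 42 36
f 38 42 37
f 41 39 37
f 37 42 41
f 41 40 39
f 42 40 41
f 44 46 43
f 47 44 43
f 43 46 45
f 45 47 43
f 44 50 46
f 48 44 47
f 48 50 44
f 46 50 45
f 49 47 45
f 45 50 49
f 49 48 47
f 50 48 49



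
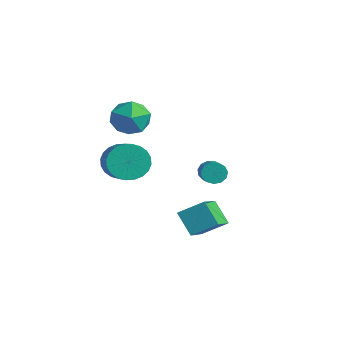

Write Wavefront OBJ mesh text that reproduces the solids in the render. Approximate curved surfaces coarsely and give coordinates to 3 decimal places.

v -2.785 -0.565 -0.071
v -2.177 -0.263 -0.832
v -0.526 -1.112 0.15
v -1.135 -1.415 0.911
v -2.16 0.052 -0.588
v -0.509 -0.797 0.393
v -2.238 0.273 -0.267
v -0.587 -0.577 0.715
v -2.399 0.366 0.085
v -0.748 -0.484 1.067
v -2.619 0.317 0.413
v -0.968 -0.532 1.395
v -2.865 0.134 0.668
v -1.214 -0.715 1.649
v -3.098 -0.156 0.81
v -1.447 -1.005 1.791
v -3.284 -0.507 0.817
v -1.633 -1.357 1.799
v -3.394 -0.868 0.69
v -1.743 -1.717 1.672
v -3.411 -1.183 0.447
v -1.76 -2.032 1.428
v -3.333 -1.403 0.125
v -1.682 -2.253 1.107
v -3.172 -1.496 -0.227
v -1.521 -2.346 0.755
v -2.952 -1.448 -0.555
v -1.301 -2.297 0.427
v -2.706 -1.265 -0.809
v -1.055 -2.114 0.172
v -2.473 -0.975 -0.951
v -0.822 -1.824 0.03
v -2.287 -0.623 -0.959
v -0.636 -1.473 0.023
v -0.484 2.747 -0.856
v -0.13 2.859 -1.34
v 1.159 2.024 -0.587
v 0.804 1.913 -0.104
v -0.085 3.123 -1.124
v 1.204 2.288 -0.371
v -0.167 3.267 -0.823
v 1.122 2.433 -0.07
v -0.35 3.247 -0.533
v 0.939 2.412 0.22
v -0.576 3.068 -0.345
v 0.713 2.233 0.408
v -0.772 2.787 -0.32
v 0.517 1.952 0.433
v -0.877 2.493 -0.465
v 0.411 1.659 0.288
v -0.858 2.281 -0.734
v 0.431 1.446 0.019
v -0.72 2.216 -1.042
v 0.569 1.382 -0.289
v -0.507 2.32 -1.291
v 0.782 1.486 -0.538
v -0.287 2.56 -1.402
v 1.002 1.725 -0.649
v -2.939 -0.614 3.605
v -2.296 0.266 3.515
v -1.764 -1.566 2.685
v -1.121 -0.686 2.595
v -1.258 -1.166 3.568
v -1.984 -0.578 4.136
v -2.076 -0.722 2.064
v -2.802 -0.134 2.632
v -1.763 0.199 2.563
v -1.257 -0.075 3.492
v -2.803 -1.225 2.708
v -2.297 -1.499 3.637
v 1.491 -0.749 -1.388
v 2.196 0.217 -0.699
v 0.45 0.709 -2.364
v 1.155 1.674 -1.675
v 2.445 -0.734 -2.385
v 3.15 0.231 -1.696
v 1.404 0.723 -3.361
v 2.109 1.689 -2.672
f 2 1 5
f 2 5 3
f 3 5 6
f 3 6 4
f 5 1 7
f 5 7 6
f 6 7 8
f 6 8 4
f 7 1 9
f 7 9 8
f 8 9 10
f 8 10 4
f 9 1 11
f 9 11 10
f 10 11 12
f 10 12 4
f 11 1 13
f 11 13 12
f 12 13 14
f 12 14 4
f 13 1 15
f 13 15 14
f 14 15 16
f 14 16 4
f 15 1 17
f 15 17 16
f 16 17 18
f 16 18 4
f 17 1 19
f 17 19 18
f 18 19 20
f 18 20 4
f 19 1 21
f 19 21 20
f 20 21 22
f 20 22 4
f 21 1 23
f 21 23 22
f 22 23 24
f 22 24 4
f 23 1 25
f 23 25 24
f 24 25 26
f 24 26 4
f 25 1 27
f 25 27 26
f 26 27 28
f 26 28 4
f 27 1 29
f 27 29 28
f 28 29 30
f 28 30 4
f 29 1 31
f 29 31 30
f 30 31 32
f 30 32 4
f 31 1 33
f 31 33 32
f 32 33 34
f 32 34 4
f 33 1 2
f 33 2 34
f 34 2 3
f 34 3 4
f 36 35 39
f 36 39 37
f 37 39 40
f 37 40 38
f 39 35 41
f 39 41 40
f 40 41 42
f 40 42 38
f 41 35 43
f 41 43 42
f 42 43 44
f 42 44 38
f 43 35 45
f 43 45 44
f 44 45 46
f 44 46 38
f 45 35 47
f 45 47 46
f 46 47 48
f 46 48 38
f 47 35 49
f 47 49 48
f 48 49 50
f 48 50 38
f 49 35 51
f 49 51 50
f 50 51 52
f 50 52 38
f 51 35 53
f 51 53 52
f 52 53 54
f 52 54 38
f 53 35 55
f 53 55 54
f 54 55 56
f 54 56 38
f 55 35 57
f 55 57 56
f 56 57 58
f 56 58 38
f 57 35 36
f 57 36 58
f 58 36 37
f 58 37 38
f 59 70 64
f 59 64 60
f 59 60 66
f 59 66 69
f 59 69 70
f 60 64 68
f 64 70 63
f 70 69 61
f 69 66 65
f 66 60 67
f 62 68 63
f 62 63 61
f 62 61 65
f 62 65 67
f 62 67 68
f 63 68 64
f 61 63 70
f 65 61 69
f 67 65 66
f 68 67 60
f 72 74 71
f 75 72 71
f 71 74 73
f 73 75 71
f 72 78 74
f 76 72 75
f 76 78 72
f 74 78 73
f 77 75 73
f 73 78 77
f 77 76 75
f 78 76 77



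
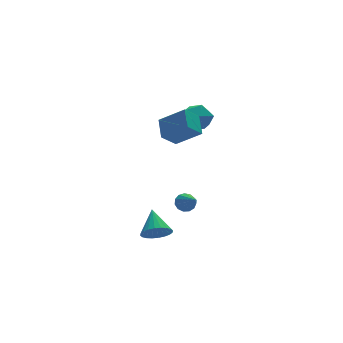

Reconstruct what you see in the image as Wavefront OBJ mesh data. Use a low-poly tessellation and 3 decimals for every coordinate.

v -2.354 -0.636 3.371
v -1.954 0.598 4.123
v -1.327 -0.423 2.474
v -0.927 0.812 3.227
v -1.173 -1.692 4.473
v -0.773 -0.457 5.226
v -0.146 -1.478 3.577
v 0.254 -0.244 4.329
v -3.853 -3.242 -2.86
v -2.998 -3.156 -3.265
v -3.487 -1.798 -1.78
v -3.204 -2.94 -3.484
v -3.508 -2.77 -3.609
v -3.866 -2.671 -3.619
v -4.221 -2.66 -3.514
v -4.52 -2.737 -3.309
v -4.718 -2.891 -3.036
v -4.784 -3.098 -2.736
v -4.708 -3.328 -2.455
v -4.502 -3.544 -2.236
v -4.198 -3.715 -2.111
v -3.84 -3.813 -2.101
v -3.485 -3.824 -2.206
v -3.186 -3.747 -2.41
v -2.988 -3.593 -2.683
v -2.922 -3.386 -2.983
v 0.285 1.671 -4.027
v 0.962 1.763 -3.873
v 0.255 0.069 -2.933
v 0.758 1.956 -3.596
v 0.404 2.058 -3.456
v 0.012 2.038 -3.497
v -0.293 1.901 -3.706
v -0.415 1.691 -4.017
v -0.314 1.475 -4.331
v -0.023 1.321 -4.548
v 0.366 1.278 -4.6
v 0.729 1.36 -4.47
v 0.951 1.541 -4.199
v 0.754 3.435 2.262
v 1.809 3.67 1.951
v 1.331 1.91 3.069
v 2.386 2.145 2.758
v 1.875 2.777 3.536
v 1.518 3.72 3.036
v 1.622 1.86 1.984
v 1.265 2.803 1.484
v 2.346 2.697 1.779
v 2.502 3.264 2.738
v 0.638 2.316 2.282
v 0.794 2.883 3.241
f 2 4 1
f 5 2 1
f 1 4 3
f 3 5 1
f 2 8 4
f 6 2 5
f 6 8 2
f 4 8 3
f 7 5 3
f 3 8 7
f 7 6 5
f 8 6 7
f 10 9 12
f 10 12 11
f 12 9 13
f 12 13 11
f 13 9 14
f 13 14 11
f 14 9 15
f 14 15 11
f 15 9 16
f 15 16 11
f 16 9 17
f 16 17 11
f 17 9 18
f 17 18 11
f 18 9 19
f 18 19 11
f 19 9 20
f 19 20 11
f 20 9 21
f 20 21 11
f 21 9 22
f 21 22 11
f 22 9 23
f 22 23 11
f 23 9 24
f 23 24 11
f 24 9 25
f 24 25 11
f 25 9 26
f 25 26 11
f 26 9 10
f 26 10 11
f 28 27 30
f 28 30 29
f 30 27 31
f 30 31 29
f 31 27 32
f 31 32 29
f 32 27 33
f 32 33 29
f 33 27 34
f 33 34 29
f 34 27 35
f 34 35 29
f 35 27 36
f 35 36 29
f 36 27 37
f 36 37 29
f 37 27 38
f 37 38 29
f 38 27 39
f 38 39 29
f 39 27 28
f 39 28 29
f 40 51 45
f 40 45 41
f 40 41 47
f 40 47 50
f 40 50 51
f 41 45 49
f 45 51 44
f 51 50 42
f 50 47 46
f 47 41 48
f 43 49 44
f 43 44 42
f 43 42 46
f 43 46 48
f 43 48 49
f 44 49 45
f 42 44 51
f 46 42 50
f 48 46 47
f 49 48 41



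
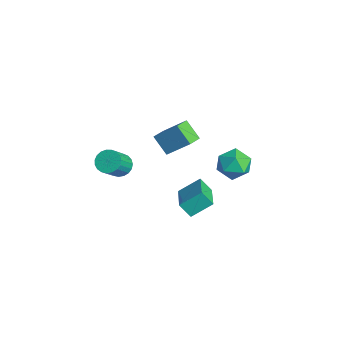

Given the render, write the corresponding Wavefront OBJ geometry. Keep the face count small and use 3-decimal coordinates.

v 1.371 -1.976 -0.252
v 1.722 -1.403 -0.054
v 2.441 -2.232 1.069
v 2.089 -2.804 0.872
v 1.483 -1.387 0.111
v 2.201 -2.216 1.234
v 1.224 -1.473 0.213
v 1.943 -2.302 1.336
v 0.991 -1.645 0.235
v 1.709 -2.474 1.358
v 0.823 -1.875 0.173
v 1.541 -2.704 1.296
v 0.75 -2.122 0.037
v 1.468 -2.951 1.16
v 0.785 -2.344 -0.149
v 1.503 -3.173 0.975
v 0.92 -2.502 -0.352
v 1.639 -3.331 0.772
v 1.134 -2.569 -0.538
v 1.852 -3.398 0.586
v 1.388 -2.533 -0.674
v 2.107 -3.362 0.449
v 1.64 -2.401 -0.738
v 2.358 -3.23 0.386
v 1.845 -2.196 -0.717
v 2.563 -3.025 0.406
v 1.968 -1.952 -0.616
v 2.686 -2.781 0.507
v 1.988 -1.712 -0.452
v 2.706 -2.541 0.671
v 1.901 -1.518 -0.253
v 2.619 -2.347 0.87
v 3.874 -0.391 2.119
v 3.083 -0.773 2.967
v 3.298 0.304 1.895
v 2.508 -0.078 2.742
v 4.592 0.558 3.218
v 3.802 0.176 4.065
v 4.017 1.253 2.993
v 3.226 0.871 3.841
v 2.912 4.341 -1.428
v 3.526 3.814 -0.824
v 1.634 3.486 -0.876
v 2.248 2.959 -0.272
v 2.074 3.935 -0.086
v 2.863 4.464 -0.427
v 2.297 2.836 -1.273
v 3.086 3.365 -1.614
v 3.145 2.884 -0.729
v 3.007 3.563 0.005
v 2.153 3.737 -1.705
v 2.015 4.416 -0.971
v 2.87 0.623 -2.983
v 3.026 1.759 -2.179
v 1.176 1.194 -3.459
v 1.332 2.329 -2.655
v 3.248 1.111 -3.745
v 3.404 2.246 -2.941
v 1.554 1.681 -4.221
v 1.71 2.817 -3.417
f 2 1 5
f 2 5 3
f 3 5 6
f 3 6 4
f 5 1 7
f 5 7 6
f 6 7 8
f 6 8 4
f 7 1 9
f 7 9 8
f 8 9 10
f 8 10 4
f 9 1 11
f 9 11 10
f 10 11 12
f 10 12 4
f 11 1 13
f 11 13 12
f 12 13 14
f 12 14 4
f 13 1 15
f 13 15 14
f 14 15 16
f 14 16 4
f 15 1 17
f 15 17 16
f 16 17 18
f 16 18 4
f 17 1 19
f 17 19 18
f 18 19 20
f 18 20 4
f 19 1 21
f 19 21 20
f 20 21 22
f 20 22 4
f 21 1 23
f 21 23 22
f 22 23 24
f 22 24 4
f 23 1 25
f 23 25 24
f 24 25 26
f 24 26 4
f 25 1 27
f 25 27 26
f 26 27 28
f 26 28 4
f 27 1 29
f 27 29 28
f 28 29 30
f 28 30 4
f 29 1 31
f 29 31 30
f 30 31 32
f 30 32 4
f 31 1 2
f 31 2 32
f 32 2 3
f 32 3 4
f 34 36 33
f 37 34 33
f 33 36 35
f 35 37 33
f 34 40 36
f 38 34 37
f 38 40 34
f 36 40 35
f 39 37 35
f 35 40 39
f 39 38 37
f 40 38 39
f 41 52 46
f 41 46 42
f 41 42 48
f 41 48 51
f 41 51 52
f 42 46 50
f 46 52 45
f 52 51 43
f 51 48 47
f 48 42 49
f 44 50 45
f 44 45 43
f 44 43 47
f 44 47 49
f 44 49 50
f 45 50 46
f 43 45 52
f 47 43 51
f 49 47 48
f 50 49 42
f 54 56 53
f 57 54 53
f 53 56 55
f 55 57 53
f 54 60 56
f 58 54 57
f 58 60 54
f 56 60 55
f 59 57 55
f 55 60 59
f 59 58 57
f 60 58 59



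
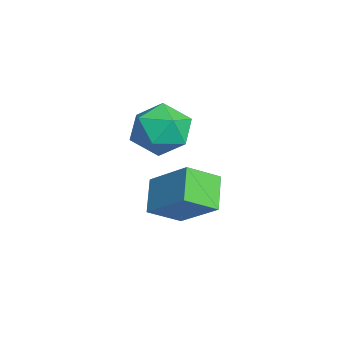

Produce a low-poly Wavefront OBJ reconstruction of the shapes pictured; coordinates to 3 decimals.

v 1.368 -0.678 -1.908
v 0.188 -0.391 -0.946
v 1.043 0.597 -2.688
v -0.138 0.884 -1.727
v 2.678 0.436 -0.633
v 1.497 0.723 0.328
v 2.352 1.711 -1.414
v 1.172 1.998 -0.452
v 0.043 0.318 2.188
v 0.819 0.685 1.306
v 1.421 -0.945 2.874
v 2.197 -0.578 1.992
v 1.896 0.19 2.905
v 1.044 0.97 2.481
v 1.196 -1.23 1.699
v 0.344 -0.45 1.275
v 1.531 -0.272 1.004
v 1.964 0.606 1.75
v 0.276 -0.866 2.43
v 0.709 0.012 3.176
f 2 4 1
f 5 2 1
f 1 4 3
f 3 5 1
f 2 8 4
f 6 2 5
f 6 8 2
f 4 8 3
f 7 5 3
f 3 8 7
f 7 6 5
f 8 6 7
f 9 20 14
f 9 14 10
f 9 10 16
f 9 16 19
f 9 19 20
f 10 14 18
f 14 20 13
f 20 19 11
f 19 16 15
f 16 10 17
f 12 18 13
f 12 13 11
f 12 11 15
f 12 15 17
f 12 17 18
f 13 18 14
f 11 13 20
f 15 11 19
f 17 15 16
f 18 17 10



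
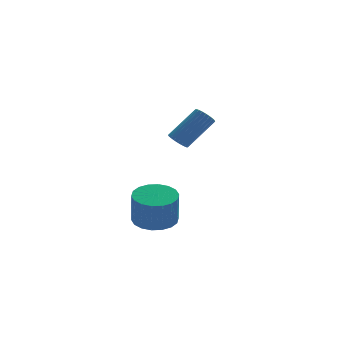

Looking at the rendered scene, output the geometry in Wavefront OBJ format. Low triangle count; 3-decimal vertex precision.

v 0.327 -3.166 -3.351
v 1.213 -2.938 -3.253
v 1.139 -3.265 -1.812
v 0.253 -3.494 -1.909
v 1.02 -2.584 -3.183
v 0.945 -2.912 -1.742
v 0.689 -2.346 -3.146
v 0.615 -2.673 -1.704
v 0.287 -2.27 -3.149
v 0.212 -2.597 -1.708
v -0.108 -2.371 -3.193
v -0.182 -2.698 -1.751
v -0.416 -2.63 -3.267
v -0.49 -2.957 -1.826
v -0.577 -2.995 -3.358
v -0.651 -3.323 -1.917
v -0.559 -3.395 -3.448
v -0.633 -3.722 -2.007
v -0.365 -3.748 -3.518
v -0.44 -4.076 -2.077
v -0.035 -3.987 -3.556
v -0.109 -4.314 -2.114
v 0.368 -4.063 -3.552
v 0.293 -4.39 -2.111
v 0.762 -3.962 -3.509
v 0.688 -4.289 -2.067
v 1.07 -3.703 -3.434
v 0.996 -4.03 -1.993
v 1.231 -3.337 -3.343
v 1.157 -3.665 -1.902
v 2.574 1.421 -1.105
v 2.802 1.74 -1.448
v 4.093 2.117 -0.237
v 3.866 1.799 0.105
v 2.676 1.867 -1.353
v 3.967 2.245 -0.142
v 2.534 1.927 -1.22
v 3.826 2.304 -0.009
v 2.399 1.91 -1.07
v 3.69 2.287 0.141
v 2.29 1.818 -0.926
v 3.581 2.195 0.285
v 2.224 1.666 -0.808
v 3.516 2.043 0.403
v 2.212 1.477 -0.736
v 3.503 1.854 0.475
v 2.255 1.279 -0.721
v 3.546 1.656 0.49
v 2.347 1.103 -0.763
v 3.638 1.48 0.448
v 2.473 0.975 -0.858
v 3.764 1.353 0.353
v 2.614 0.916 -0.991
v 3.906 1.293 0.22
v 2.75 0.933 -1.141
v 4.041 1.31 0.07
v 2.859 1.025 -1.285
v 4.15 1.402 -0.074
v 2.924 1.177 -1.403
v 4.216 1.554 -0.192
v 2.937 1.366 -1.475
v 4.228 1.743 -0.264
v 2.894 1.564 -1.49
v 4.185 1.941 -0.279
f 2 1 5
f 2 5 3
f 3 5 6
f 3 6 4
f 5 1 7
f 5 7 6
f 6 7 8
f 6 8 4
f 7 1 9
f 7 9 8
f 8 9 10
f 8 10 4
f 9 1 11
f 9 11 10
f 10 11 12
f 10 12 4
f 11 1 13
f 11 13 12
f 12 13 14
f 12 14 4
f 13 1 15
f 13 15 14
f 14 15 16
f 14 16 4
f 15 1 17
f 15 17 16
f 16 17 18
f 16 18 4
f 17 1 19
f 17 19 18
f 18 19 20
f 18 20 4
f 19 1 21
f 19 21 20
f 20 21 22
f 20 22 4
f 21 1 23
f 21 23 22
f 22 23 24
f 22 24 4
f 23 1 25
f 23 25 24
f 24 25 26
f 24 26 4
f 25 1 27
f 25 27 26
f 26 27 28
f 26 28 4
f 27 1 29
f 27 29 28
f 28 29 30
f 28 30 4
f 29 1 2
f 29 2 30
f 30 2 3
f 30 3 4
f 32 31 35
f 32 35 33
f 33 35 36
f 33 36 34
f 35 31 37
f 35 37 36
f 36 37 38
f 36 38 34
f 37 31 39
f 37 39 38
f 38 39 40
f 38 40 34
f 39 31 41
f 39 41 40
f 40 41 42
f 40 42 34
f 41 31 43
f 41 43 42
f 42 43 44
f 42 44 34
f 43 31 45
f 43 45 44
f 44 45 46
f 44 46 34
f 45 31 47
f 45 47 46
f 46 47 48
f 46 48 34
f 47 31 49
f 47 49 48
f 48 49 50
f 48 50 34
f 49 31 51
f 49 51 50
f 50 51 52
f 50 52 34
f 51 31 53
f 51 53 52
f 52 53 54
f 52 54 34
f 53 31 55
f 53 55 54
f 54 55 56
f 54 56 34
f 55 31 57
f 55 57 56
f 56 57 58
f 56 58 34
f 57 31 59
f 57 59 58
f 58 59 60
f 58 60 34
f 59 31 61
f 59 61 60
f 60 61 62
f 60 62 34
f 61 31 63
f 61 63 62
f 62 63 64
f 62 64 34
f 63 31 32
f 63 32 64
f 64 32 33
f 64 33 34



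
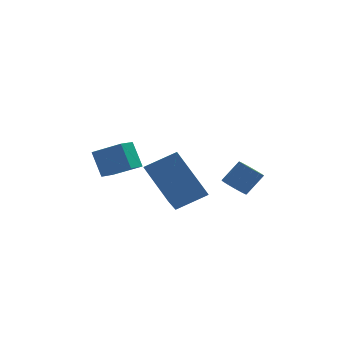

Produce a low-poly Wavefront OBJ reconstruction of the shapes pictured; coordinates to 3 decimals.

v 3.078 -0.961 -1.061
v 3.55 -1.354 -1.304
v 4.314 -1.031 -0.342
v 3.842 -0.639 -0.099
v 3.602 -1.019 -1.458
v 4.366 -0.697 -0.496
v 3.488 -0.667 -1.486
v 4.252 -0.344 -0.524
v 3.244 -0.407 -1.379
v 4.008 -0.084 -0.417
v 2.947 -0.324 -1.171
v 3.711 -0.001 -0.209
v 2.692 -0.443 -0.928
v 3.456 -0.12 0.034
v 2.559 -0.727 -0.727
v 3.323 -0.404 0.234
v 2.591 -1.085 -0.633
v 3.355 -0.762 0.329
v 2.778 -1.404 -0.674
v 3.542 -1.081 0.288
v 3.06 -1.582 -0.838
v 3.824 -1.259 0.124
v 3.348 -1.564 -1.073
v 4.112 -1.241 -0.111
v -0.769 -0.968 0.253
v 0.658 -0.708 0.997
v -0.381 0.685 -1.066
v 1.046 0.944 -0.322
v 0.214 -2.324 -1.158
v 1.641 -2.065 -0.414
v 0.602 -0.672 -2.477
v 2.029 -0.412 -1.733
v -2.511 3.136 -2.186
v -2.929 3.813 -0.95
v -1.978 3.941 -2.447
v -2.396 4.618 -1.211
v -1.204 2.522 -1.409
v -1.622 3.199 -0.173
v -0.671 3.327 -1.67
v -1.089 4.004 -0.434
f 2 1 5
f 2 5 3
f 3 5 6
f 3 6 4
f 5 1 7
f 5 7 6
f 6 7 8
f 6 8 4
f 7 1 9
f 7 9 8
f 8 9 10
f 8 10 4
f 9 1 11
f 9 11 10
f 10 11 12
f 10 12 4
f 11 1 13
f 11 13 12
f 12 13 14
f 12 14 4
f 13 1 15
f 13 15 14
f 14 15 16
f 14 16 4
f 15 1 17
f 15 17 16
f 16 17 18
f 16 18 4
f 17 1 19
f 17 19 18
f 18 19 20
f 18 20 4
f 19 1 21
f 19 21 20
f 20 21 22
f 20 22 4
f 21 1 23
f 21 23 22
f 22 23 24
f 22 24 4
f 23 1 2
f 23 2 24
f 24 2 3
f 24 3 4
f 26 28 25
f 29 26 25
f 25 28 27
f 27 29 25
f 26 32 28
f 30 26 29
f 30 32 26
f 28 32 27
f 31 29 27
f 27 32 31
f 31 30 29
f 32 30 31
f 34 36 33
f 37 34 33
f 33 36 35
f 35 37 33
f 34 40 36
f 38 34 37
f 38 40 34
f 36 40 35
f 39 37 35
f 35 40 39
f 39 38 37
f 40 38 39



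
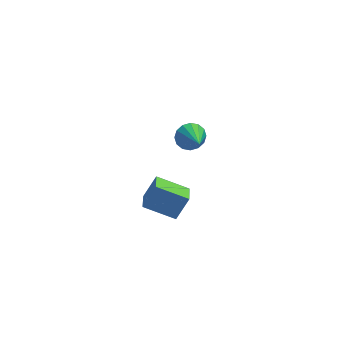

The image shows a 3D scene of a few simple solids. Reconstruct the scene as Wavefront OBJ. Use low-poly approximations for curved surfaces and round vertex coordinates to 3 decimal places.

v -0.441 -3.424 2.944
v -1.79 -2.926 3.598
v -0.246 -2.501 2.644
v -1.595 -2.004 3.297
v 0.175 -3.196 4.043
v -1.174 -2.699 4.696
v 0.37 -2.274 3.742
v -0.979 -1.776 4.396
v 1.604 3.609 1.081
v 2.217 3.417 0.675
v 1.736 2.171 1.959
v 2.358 3.618 0.982
v 2.297 3.816 1.316
v 2.05 3.959 1.588
v 1.684 4.008 1.723
v 1.297 3.95 1.687
v 0.992 3.801 1.488
v 0.851 3.601 1.181
v 0.912 3.403 0.846
v 1.158 3.26 0.575
v 1.524 3.21 0.439
v 1.912 3.268 0.476
f 2 4 1
f 5 2 1
f 1 4 3
f 3 5 1
f 2 8 4
f 6 2 5
f 6 8 2
f 4 8 3
f 7 5 3
f 3 8 7
f 7 6 5
f 8 6 7
f 10 9 12
f 10 12 11
f 12 9 13
f 12 13 11
f 13 9 14
f 13 14 11
f 14 9 15
f 14 15 11
f 15 9 16
f 15 16 11
f 16 9 17
f 16 17 11
f 17 9 18
f 17 18 11
f 18 9 19
f 18 19 11
f 19 9 20
f 19 20 11
f 20 9 21
f 20 21 11
f 21 9 22
f 21 22 11
f 22 9 10
f 22 10 11



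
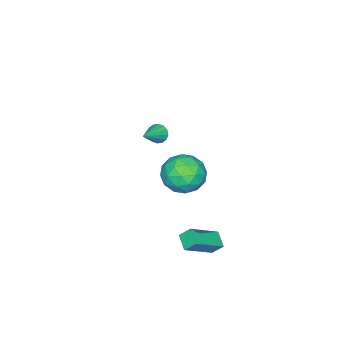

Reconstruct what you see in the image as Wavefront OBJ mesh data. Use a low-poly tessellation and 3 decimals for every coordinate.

v 4.483 2.319 -1.008
v 4.253 2.852 -0.401
v 2.882 2.905 -2.128
v 2.652 3.438 -1.521
v 5.028 3.022 -1.419
v 4.798 3.555 -0.812
v 3.427 3.608 -2.539
v 3.197 4.141 -1.932
v 3.43 3.166 2.871
v 4.55 2.942 3.328
v 2.97 1.238 3.052
v 4.09 1.014 3.509
v 3.276 1.662 4.165
v 3.56 2.854 4.054
v 3.96 1.326 2.326
v 4.244 2.518 2.215
v 4.877 1.804 2.992
v 4.455 2.012 4.128
v 3.065 2.168 2.252
v 2.643 2.376 3.388
v 4.031 3.223 3.084
v 3.489 0.957 3.296
v 3.011 1.338 3.682
v 3.669 1.206 3.951
v 3.449 3.172 3.51
v 4.107 3.04 3.779
v 3.358 2.287 4.271
v 3.413 1.14 2.601
v 4.071 1.008 2.87
v 3.851 2.974 2.429
v 4.509 2.842 2.698
v 4.162 1.893 2.109
v 4.881 2.423 3.155
v 4.61 1.29 3.261
v 4.534 1.473 2.566
v 4.701 2.174 2.5
v 4.633 2.545 3.823
v 4.362 1.412 3.929
v 3.884 1.793 4.315
v 4.051 2.493 4.249
v 4.825 1.876 3.625
v 3.158 2.768 2.451
v 2.887 1.635 2.557
v 3.469 1.687 2.131
v 3.636 2.387 2.065
v 2.91 2.89 3.119
v 2.639 1.757 3.225
v 2.819 2.006 3.88
v 2.986 2.707 3.814
v 2.695 2.304 2.755
v -2.348 -3.843 -0.463
v -2.066 -3.682 -1.014
v -0.832 -3.737 0.343
v -2.159 -3.394 -0.878
v -2.302 -3.227 -0.631
v -2.457 -3.225 -0.338
v -2.584 -3.388 -0.079
v -2.647 -3.673 0.077
v -2.63 -4.004 0.089
v -2.537 -4.291 -0.047
v -2.394 -4.459 -0.295
v -2.239 -4.461 -0.587
v -2.113 -4.298 -0.846
v -2.049 -4.013 -1.003
f 2 4 1
f 5 2 1
f 1 4 3
f 3 5 1
f 2 8 4
f 6 2 5
f 6 8 2
f 4 8 3
f 7 5 3
f 3 8 7
f 7 6 5
f 8 6 7
f 9 46 25
f 46 20 49
f 25 49 14
f 46 49 25
f 9 25 21
f 25 14 26
f 21 26 10
f 25 26 21
f 9 21 30
f 21 10 31
f 30 31 16
f 21 31 30
f 9 30 42
f 30 16 45
f 42 45 19
f 30 45 42
f 9 42 46
f 42 19 50
f 46 50 20
f 42 50 46
f 10 26 37
f 26 14 40
f 37 40 18
f 26 40 37
f 14 49 27
f 49 20 48
f 27 48 13
f 49 48 27
f 20 50 47
f 50 19 43
f 47 43 11
f 50 43 47
f 19 45 44
f 45 16 32
f 44 32 15
f 45 32 44
f 16 31 36
f 31 10 33
f 36 33 17
f 31 33 36
f 12 38 24
f 38 18 39
f 24 39 13
f 38 39 24
f 12 24 22
f 24 13 23
f 22 23 11
f 24 23 22
f 12 22 29
f 22 11 28
f 29 28 15
f 22 28 29
f 12 29 34
f 29 15 35
f 34 35 17
f 29 35 34
f 12 34 38
f 34 17 41
f 38 41 18
f 34 41 38
f 13 39 27
f 39 18 40
f 27 40 14
f 39 40 27
f 11 23 47
f 23 13 48
f 47 48 20
f 23 48 47
f 15 28 44
f 28 11 43
f 44 43 19
f 28 43 44
f 17 35 36
f 35 15 32
f 36 32 16
f 35 32 36
f 18 41 37
f 41 17 33
f 37 33 10
f 41 33 37
f 52 51 54
f 52 54 53
f 54 51 55
f 54 55 53
f 55 51 56
f 55 56 53
f 56 51 57
f 56 57 53
f 57 51 58
f 57 58 53
f 58 51 59
f 58 59 53
f 59 51 60
f 59 60 53
f 60 51 61
f 60 61 53
f 61 51 62
f 61 62 53
f 62 51 63
f 62 63 53
f 63 51 64
f 63 64 53
f 64 51 52
f 64 52 53



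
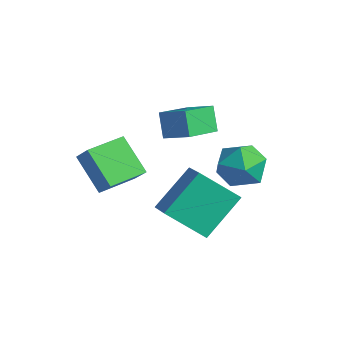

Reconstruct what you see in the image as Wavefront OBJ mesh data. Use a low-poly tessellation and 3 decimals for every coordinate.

v 1.516 3.495 2.169
v 2.065 3.639 1.259
v 1.755 1.781 2.041
v 2.304 1.925 1.131
v 2.72 2.249 2.066
v 2.572 3.309 2.144
v 1.248 2.111 1.156
v 1.1 3.171 1.234
v 1.9 2.784 0.633
v 2.809 2.869 1.195
v 1.011 2.551 2.105
v 1.92 2.636 2.667
v 1.453 1.09 -1.5
v 0.416 0.001 -0.322
v 1.329 2.698 -0.123
v 0.292 1.609 1.055
v 2.668 0.631 -0.855
v 1.631 -0.458 0.323
v 2.544 2.239 0.522
v 1.507 1.15 1.7
v -1.85 -1.803 1.839
v -1.137 -1.787 2.61
v -1.92 -0.215 1.872
v -1.207 -0.199 2.642
v -0.553 -1.721 0.638
v 0.16 -1.705 1.408
v -0.623 -0.133 0.67
v 0.09 -0.117 1.441
v -0.354 0.752 3.995
v 0.634 1.169 4.462
v -0.74 2.281 3.445
v 0.249 2.698 3.912
v 0.191 0.542 3.028
v 1.18 0.959 3.495
v -0.194 2.071 2.478
v 0.794 2.488 2.945
f 1 12 6
f 1 6 2
f 1 2 8
f 1 8 11
f 1 11 12
f 2 6 10
f 6 12 5
f 12 11 3
f 11 8 7
f 8 2 9
f 4 10 5
f 4 5 3
f 4 3 7
f 4 7 9
f 4 9 10
f 5 10 6
f 3 5 12
f 7 3 11
f 9 7 8
f 10 9 2
f 14 16 13
f 17 14 13
f 13 16 15
f 15 17 13
f 14 20 16
f 18 14 17
f 18 20 14
f 16 20 15
f 19 17 15
f 15 20 19
f 19 18 17
f 20 18 19
f 22 24 21
f 25 22 21
f 21 24 23
f 23 25 21
f 22 28 24
f 26 22 25
f 26 28 22
f 24 28 23
f 27 25 23
f 23 28 27
f 27 26 25
f 28 26 27
f 30 32 29
f 33 30 29
f 29 32 31
f 31 33 29
f 30 36 32
f 34 30 33
f 34 36 30
f 32 36 31
f 35 33 31
f 31 36 35
f 35 34 33
f 36 34 35



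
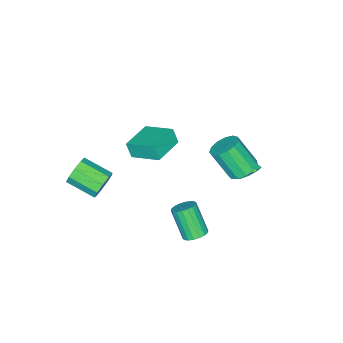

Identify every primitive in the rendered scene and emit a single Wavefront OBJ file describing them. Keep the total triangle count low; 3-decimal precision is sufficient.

v -3.817 1.733 -3.472
v -3.288 2.041 -3.039
v -4.083 0.527 -2.288
v -3.745 2.247 -2.931
v -4.236 2.213 -3.076
v -4.531 1.954 -3.406
v -4.492 1.592 -3.767
v -4.137 1.295 -3.99
v -3.633 1.203 -3.97
v -3.215 1.359 -3.717
v -3.078 1.69 -3.349
v 3.056 -2.703 -0.968
v 3.484 -2.413 -0.293
v 3.691 -4.006 0.262
v 3.264 -4.297 -0.412
v 2.917 -2.444 -0.17
v 3.124 -4.037 0.385
v 2.414 -2.596 -0.421
v 2.621 -4.19 0.134
v 2.213 -2.799 -0.927
v 2.42 -4.392 -0.372
v 2.406 -2.957 -1.452
v 2.613 -4.55 -0.897
v 2.903 -2.996 -1.751
v 3.11 -4.589 -1.196
v 3.473 -2.898 -1.683
v 3.68 -4.492 -1.127
v 3.847 -2.709 -1.28
v 4.054 -4.303 -0.725
v 3.852 -2.518 -0.731
v 4.059 -4.111 -0.176
v 2.645 2.609 -2.27
v 2.973 3.066 -1.906
v 2.622 2.109 -0.386
v 2.295 1.651 -0.75
v 2.693 3.169 -1.906
v 2.342 2.212 -0.386
v 2.403 3.161 -1.978
v 2.053 2.204 -0.458
v 2.162 3.043 -2.107
v 1.811 2.086 -0.588
v 2.016 2.84 -2.269
v 1.666 1.882 -0.75
v 1.995 2.59 -2.431
v 1.645 1.633 -0.912
v 2.103 2.345 -2.561
v 1.752 1.387 -1.042
v 2.318 2.151 -2.634
v 1.967 1.194 -1.114
v 2.598 2.048 -2.634
v 2.247 1.091 -1.114
v 2.887 2.056 -2.562
v 2.537 1.099 -1.042
v 3.129 2.174 -2.432
v 2.778 1.217 -0.913
v 3.274 2.378 -2.27
v 2.924 1.42 -0.751
v 3.295 2.627 -2.108
v 2.945 1.67 -0.589
v 3.188 2.873 -1.978
v 2.837 1.915 -0.459
v -2.397 -3.571 -2.375
v -2.434 -3.938 -1.467
v -2.482 -1.875 -1.692
v -2.52 -2.243 -0.784
v -0.54 -3.517 -2.276
v -0.578 -3.885 -1.368
v -0.626 -1.822 -1.593
v -0.663 -2.189 -0.685
v -1.276 2.881 -0.071
v -0.447 3.098 -0.001
v -0.295 2.017 1.542
v -1.124 1.799 1.471
v -0.696 3.426 0.254
v -0.544 2.345 1.797
v -1.129 3.581 0.405
v -0.977 2.5 1.948
v -1.609 3.514 0.405
v -1.457 2.433 1.948
v -1.983 3.246 0.254
v -1.831 2.165 1.797
v -2.133 2.861 -0
v -1.981 1.78 1.542
v -2.01 2.483 -0.278
v -1.858 1.402 1.265
v -1.655 2.231 -0.489
v -1.503 1.15 1.054
v -1.179 2.185 -0.568
v -1.027 1.104 0.975
v -0.734 2.36 -0.489
v -0.582 1.279 1.053
v -0.461 2.7 -0.278
v -0.309 1.619 1.265
f 2 1 4
f 2 4 3
f 4 1 5
f 4 5 3
f 5 1 6
f 5 6 3
f 6 1 7
f 6 7 3
f 7 1 8
f 7 8 3
f 8 1 9
f 8 9 3
f 9 1 10
f 9 10 3
f 10 1 11
f 10 11 3
f 11 1 2
f 11 2 3
f 13 12 16
f 13 16 14
f 14 16 17
f 14 17 15
f 16 12 18
f 16 18 17
f 17 18 19
f 17 19 15
f 18 12 20
f 18 20 19
f 19 20 21
f 19 21 15
f 20 12 22
f 20 22 21
f 21 22 23
f 21 23 15
f 22 12 24
f 22 24 23
f 23 24 25
f 23 25 15
f 24 12 26
f 24 26 25
f 25 26 27
f 25 27 15
f 26 12 28
f 26 28 27
f 27 28 29
f 27 29 15
f 28 12 30
f 28 30 29
f 29 30 31
f 29 31 15
f 30 12 13
f 30 13 31
f 31 13 14
f 31 14 15
f 33 32 36
f 33 36 34
f 34 36 37
f 34 37 35
f 36 32 38
f 36 38 37
f 37 38 39
f 37 39 35
f 38 32 40
f 38 40 39
f 39 40 41
f 39 41 35
f 40 32 42
f 40 42 41
f 41 42 43
f 41 43 35
f 42 32 44
f 42 44 43
f 43 44 45
f 43 45 35
f 44 32 46
f 44 46 45
f 45 46 47
f 45 47 35
f 46 32 48
f 46 48 47
f 47 48 49
f 47 49 35
f 48 32 50
f 48 50 49
f 49 50 51
f 49 51 35
f 50 32 52
f 50 52 51
f 51 52 53
f 51 53 35
f 52 32 54
f 52 54 53
f 53 54 55
f 53 55 35
f 54 32 56
f 54 56 55
f 55 56 57
f 55 57 35
f 56 32 58
f 56 58 57
f 57 58 59
f 57 59 35
f 58 32 60
f 58 60 59
f 59 60 61
f 59 61 35
f 60 32 33
f 60 33 61
f 61 33 34
f 61 34 35
f 63 65 62
f 66 63 62
f 62 65 64
f 64 66 62
f 63 69 65
f 67 63 66
f 67 69 63
f 65 69 64
f 68 66 64
f 64 69 68
f 68 67 66
f 69 67 68
f 71 70 74
f 71 74 72
f 72 74 75
f 72 75 73
f 74 70 76
f 74 76 75
f 75 76 77
f 75 77 73
f 76 70 78
f 76 78 77
f 77 78 79
f 77 79 73
f 78 70 80
f 78 80 79
f 79 80 81
f 79 81 73
f 80 70 82
f 80 82 81
f 81 82 83
f 81 83 73
f 82 70 84
f 82 84 83
f 83 84 85
f 83 85 73
f 84 70 86
f 84 86 85
f 85 86 87
f 85 87 73
f 86 70 88
f 86 88 87
f 87 88 89
f 87 89 73
f 88 70 90
f 88 90 89
f 89 90 91
f 89 91 73
f 90 70 92
f 90 92 91
f 91 92 93
f 91 93 73
f 92 70 71
f 92 71 93
f 93 71 72
f 93 72 73



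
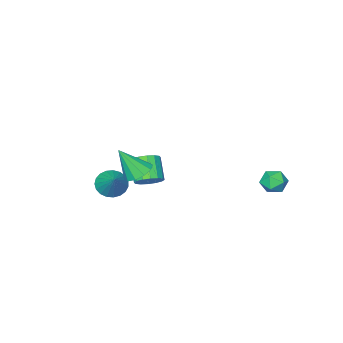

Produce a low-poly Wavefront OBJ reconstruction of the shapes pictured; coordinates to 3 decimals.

v -3.97 4.262 -0.879
v -3.378 4.459 -1.343
v -3.262 3.361 -0.357
v -2.67 3.558 -0.821
v -2.899 4.042 -0.256
v -3.336 4.598 -0.579
v -3.304 3.222 -1.121
v -3.741 3.778 -1.444
v -2.966 3.816 -1.493
v -2.715 4.323 -0.958
v -3.925 3.497 -0.742
v -3.674 4.004 -0.207
v -0.284 -2.093 -2.575
v 0.396 -2.475 -2.596
v -0.097 -3.409 -1.546
v -0.776 -3.027 -1.525
v 0.446 -2.187 -2.317
v -0.046 -3.122 -1.267
v 0.301 -1.875 -2.107
v -0.192 -2.809 -1.057
v -0.001 -1.62 -2.022
v -0.494 -2.555 -0.972
v -0.379 -1.493 -2.086
v -0.872 -2.427 -1.036
v -0.731 -1.526 -2.281
v -1.224 -2.46 -1.23
v -0.963 -1.711 -2.554
v -1.456 -2.645 -1.504
v -1.014 -1.998 -2.833
v -1.506 -2.933 -1.783
v -0.868 -2.311 -3.043
v -1.361 -3.245 -1.993
v -0.566 -2.565 -3.128
v -1.059 -3.5 -2.078
v -0.188 -2.693 -3.064
v -0.681 -3.627 -2.014
v 0.164 -2.66 -2.87
v -0.329 -3.594 -1.819
v 1.636 -2.707 -2.297
v 2.433 -2.95 -2.51
v 2.284 -1.573 -1.163
v 2.372 -2.684 -2.741
v 2.184 -2.421 -2.896
v 1.901 -2.209 -2.946
v 1.572 -2.082 -2.885
v 1.255 -2.063 -2.722
v 1.003 -2.156 -2.486
v 0.86 -2.344 -2.217
v 0.852 -2.594 -1.962
v 0.979 -2.864 -1.765
v 1.22 -3.107 -1.66
v 1.532 -3.281 -1.665
v 1.863 -3.355 -1.78
v 2.154 -3.317 -1.984
v 2.356 -3.174 -2.242
v 3.352 1.737 1.408
v 3.948 2.268 1.37
v 4.028 1.083 2.872
v 3.58 2.47 1.63
v 3.124 2.392 1.806
v 2.756 2.064 1.829
v 2.615 1.61 1.692
v 2.755 1.205 1.446
v 3.124 1.003 1.186
v 3.579 1.081 1.01
v 3.948 1.409 0.987
v 4.089 1.863 1.124
f 1 12 6
f 1 6 2
f 1 2 8
f 1 8 11
f 1 11 12
f 2 6 10
f 6 12 5
f 12 11 3
f 11 8 7
f 8 2 9
f 4 10 5
f 4 5 3
f 4 3 7
f 4 7 9
f 4 9 10
f 5 10 6
f 3 5 12
f 7 3 11
f 9 7 8
f 10 9 2
f 14 13 17
f 14 17 15
f 15 17 18
f 15 18 16
f 17 13 19
f 17 19 18
f 18 19 20
f 18 20 16
f 19 13 21
f 19 21 20
f 20 21 22
f 20 22 16
f 21 13 23
f 21 23 22
f 22 23 24
f 22 24 16
f 23 13 25
f 23 25 24
f 24 25 26
f 24 26 16
f 25 13 27
f 25 27 26
f 26 27 28
f 26 28 16
f 27 13 29
f 27 29 28
f 28 29 30
f 28 30 16
f 29 13 31
f 29 31 30
f 30 31 32
f 30 32 16
f 31 13 33
f 31 33 32
f 32 33 34
f 32 34 16
f 33 13 35
f 33 35 34
f 34 35 36
f 34 36 16
f 35 13 37
f 35 37 36
f 36 37 38
f 36 38 16
f 37 13 14
f 37 14 38
f 38 14 15
f 38 15 16
f 40 39 42
f 40 42 41
f 42 39 43
f 42 43 41
f 43 39 44
f 43 44 41
f 44 39 45
f 44 45 41
f 45 39 46
f 45 46 41
f 46 39 47
f 46 47 41
f 47 39 48
f 47 48 41
f 48 39 49
f 48 49 41
f 49 39 50
f 49 50 41
f 50 39 51
f 50 51 41
f 51 39 52
f 51 52 41
f 52 39 53
f 52 53 41
f 53 39 54
f 53 54 41
f 54 39 55
f 54 55 41
f 55 39 40
f 55 40 41
f 57 56 59
f 57 59 58
f 59 56 60
f 59 60 58
f 60 56 61
f 60 61 58
f 61 56 62
f 61 62 58
f 62 56 63
f 62 63 58
f 63 56 64
f 63 64 58
f 64 56 65
f 64 65 58
f 65 56 66
f 65 66 58
f 66 56 67
f 66 67 58
f 67 56 57
f 67 57 58



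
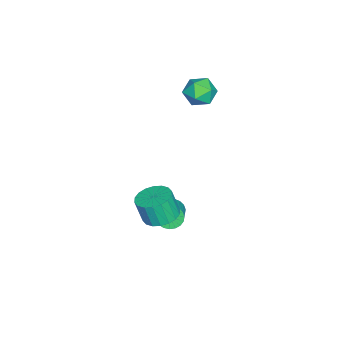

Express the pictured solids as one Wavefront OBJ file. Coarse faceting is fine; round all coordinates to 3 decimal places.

v -4.786 1.689 3.096
v -4.303 2.438 3.162
v -3.597 0.902 3.338
v -3.114 1.651 3.404
v -3.713 1.448 4.035
v -4.448 1.934 3.886
v -3.452 1.406 2.614
v -4.187 1.892 2.465
v -3.479 2.263 2.864
v -3.64 2.289 3.743
v -4.26 1.051 2.757
v -4.421 1.077 3.636
v -0.822 1.082 -3.047
v -0.597 1.405 -3.59
v 0.527 1.621 -2.995
v 0.302 1.298 -2.453
v -0.714 1.611 -3.444
v 0.41 1.828 -2.849
v -0.85 1.726 -3.229
v 0.274 1.943 -2.634
v -0.981 1.729 -2.983
v 0.143 1.946 -2.388
v -1.084 1.621 -2.748
v 0.04 1.837 -2.153
v -1.142 1.419 -2.565
v -0.018 1.636 -1.97
v -1.145 1.159 -2.465
v -0.021 1.376 -1.871
v -1.092 0.886 -2.466
v 0.032 1.102 -1.872
v -0.992 0.646 -2.568
v 0.132 0.862 -1.973
v -0.863 0.482 -2.752
v 0.261 0.698 -2.157
v -0.727 0.421 -2.987
v 0.397 0.638 -2.393
v -0.607 0.475 -3.233
v 0.517 0.692 -2.638
v -0.524 0.634 -3.447
v 0.6 0.85 -2.852
v -0.493 0.87 -3.591
v 0.631 1.086 -2.997
v -0.519 1.143 -3.642
v 0.605 1.359 -3.047
v 2.061 1.348 -0.582
v 2.921 1.168 -0.622
v 2.9 0.793 0.623
v 2.039 0.972 0.662
v 2.916 1.543 -0.509
v 2.894 1.167 0.736
v 2.741 1.879 -0.41
v 2.719 1.504 0.834
v 2.431 2.11 -0.346
v 2.41 1.735 0.898
v 2.048 2.19 -0.328
v 2.027 1.815 0.916
v 1.668 2.103 -0.361
v 1.646 1.728 0.883
v 1.365 1.867 -0.437
v 1.344 1.491 0.807
v 1.2 1.527 -0.543
v 1.179 1.152 0.702
v 1.206 1.153 -0.656
v 1.184 0.777 0.589
v 1.381 0.816 -0.754
v 1.359 0.441 0.49
v 1.69 0.585 -0.818
v 1.669 0.21 0.426
v 2.073 0.505 -0.836
v 2.052 0.13 0.408
v 2.454 0.592 -0.803
v 2.432 0.217 0.441
v 2.756 0.829 -0.727
v 2.735 0.453 0.517
f 1 12 6
f 1 6 2
f 1 2 8
f 1 8 11
f 1 11 12
f 2 6 10
f 6 12 5
f 12 11 3
f 11 8 7
f 8 2 9
f 4 10 5
f 4 5 3
f 4 3 7
f 4 7 9
f 4 9 10
f 5 10 6
f 3 5 12
f 7 3 11
f 9 7 8
f 10 9 2
f 14 13 17
f 14 17 15
f 15 17 18
f 15 18 16
f 17 13 19
f 17 19 18
f 18 19 20
f 18 20 16
f 19 13 21
f 19 21 20
f 20 21 22
f 20 22 16
f 21 13 23
f 21 23 22
f 22 23 24
f 22 24 16
f 23 13 25
f 23 25 24
f 24 25 26
f 24 26 16
f 25 13 27
f 25 27 26
f 26 27 28
f 26 28 16
f 27 13 29
f 27 29 28
f 28 29 30
f 28 30 16
f 29 13 31
f 29 31 30
f 30 31 32
f 30 32 16
f 31 13 33
f 31 33 32
f 32 33 34
f 32 34 16
f 33 13 35
f 33 35 34
f 34 35 36
f 34 36 16
f 35 13 37
f 35 37 36
f 36 37 38
f 36 38 16
f 37 13 39
f 37 39 38
f 38 39 40
f 38 40 16
f 39 13 41
f 39 41 40
f 40 41 42
f 40 42 16
f 41 13 43
f 41 43 42
f 42 43 44
f 42 44 16
f 43 13 14
f 43 14 44
f 44 14 15
f 44 15 16
f 46 45 49
f 46 49 47
f 47 49 50
f 47 50 48
f 49 45 51
f 49 51 50
f 50 51 52
f 50 52 48
f 51 45 53
f 51 53 52
f 52 53 54
f 52 54 48
f 53 45 55
f 53 55 54
f 54 55 56
f 54 56 48
f 55 45 57
f 55 57 56
f 56 57 58
f 56 58 48
f 57 45 59
f 57 59 58
f 58 59 60
f 58 60 48
f 59 45 61
f 59 61 60
f 60 61 62
f 60 62 48
f 61 45 63
f 61 63 62
f 62 63 64
f 62 64 48
f 63 45 65
f 63 65 64
f 64 65 66
f 64 66 48
f 65 45 67
f 65 67 66
f 66 67 68
f 66 68 48
f 67 45 69
f 67 69 68
f 68 69 70
f 68 70 48
f 69 45 71
f 69 71 70
f 70 71 72
f 70 72 48
f 71 45 73
f 71 73 72
f 72 73 74
f 72 74 48
f 73 45 46
f 73 46 74
f 74 46 47
f 74 47 48

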